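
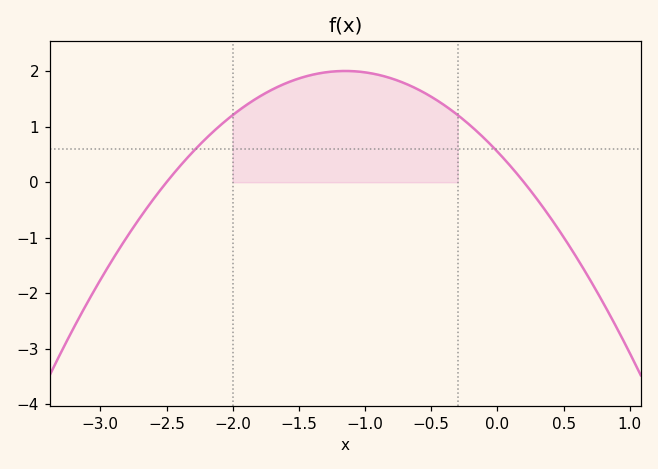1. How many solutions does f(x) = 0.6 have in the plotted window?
2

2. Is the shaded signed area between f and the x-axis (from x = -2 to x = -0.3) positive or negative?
positive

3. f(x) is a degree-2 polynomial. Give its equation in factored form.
y = -1.1(x + 2.5)(x - 0.2)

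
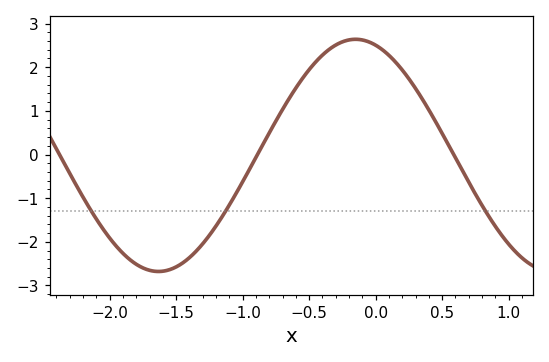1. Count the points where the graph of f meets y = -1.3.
3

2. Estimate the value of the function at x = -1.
-0.6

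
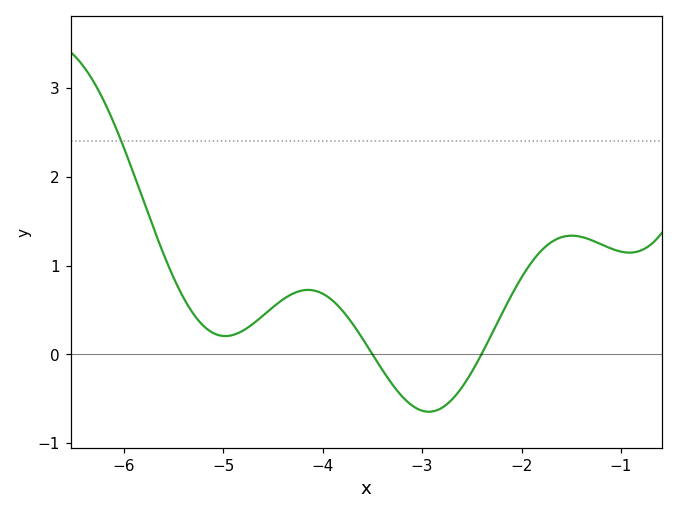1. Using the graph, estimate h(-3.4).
-0.2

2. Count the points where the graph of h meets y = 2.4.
1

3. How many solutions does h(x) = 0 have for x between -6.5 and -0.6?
2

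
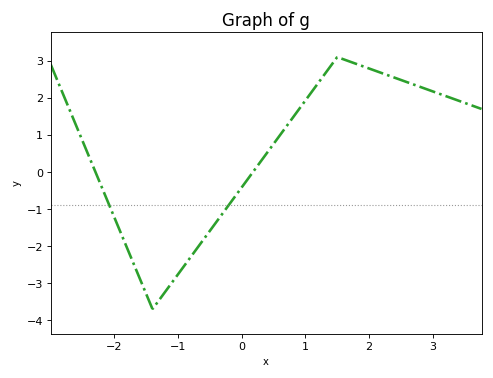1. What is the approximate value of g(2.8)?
2.3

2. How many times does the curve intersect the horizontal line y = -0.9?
2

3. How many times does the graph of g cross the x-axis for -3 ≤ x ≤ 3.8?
2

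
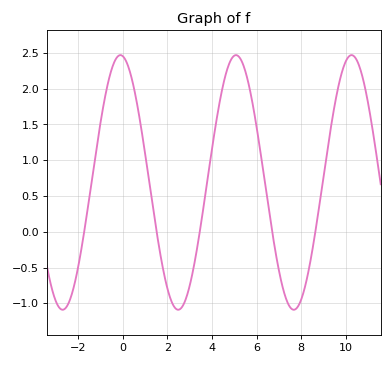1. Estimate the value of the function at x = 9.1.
0.95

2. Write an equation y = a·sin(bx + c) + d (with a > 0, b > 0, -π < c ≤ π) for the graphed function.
y = 1.78sin(1.2x + 1.7) + 0.69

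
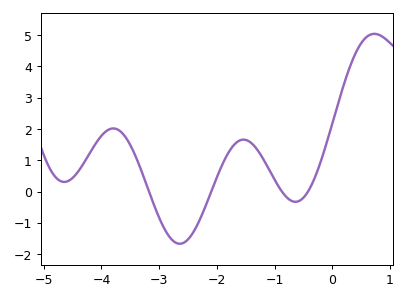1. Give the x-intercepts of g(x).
-3.18, -2.1, -0.873, -0.421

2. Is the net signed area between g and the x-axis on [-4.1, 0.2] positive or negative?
positive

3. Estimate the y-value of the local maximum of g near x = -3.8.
2.02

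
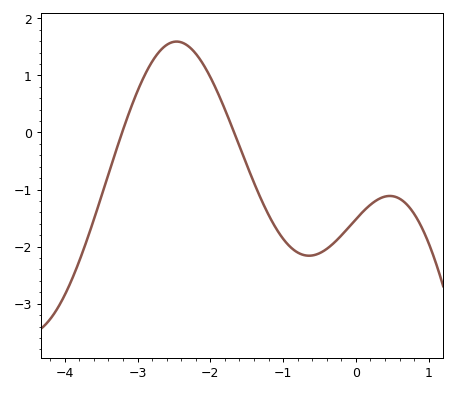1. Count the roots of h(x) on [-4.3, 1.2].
2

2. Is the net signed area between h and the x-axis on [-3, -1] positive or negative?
positive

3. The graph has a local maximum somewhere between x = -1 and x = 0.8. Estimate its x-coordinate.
0.467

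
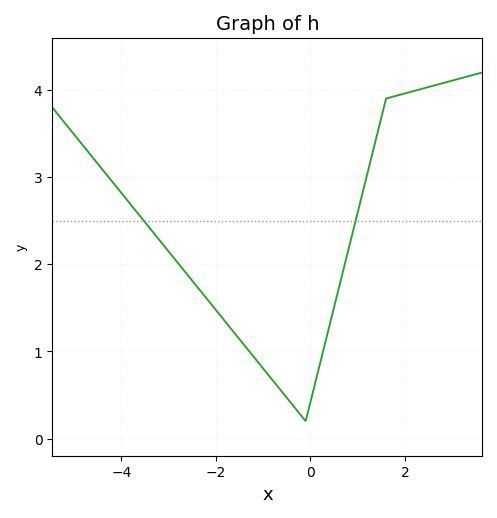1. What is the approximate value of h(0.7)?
1.94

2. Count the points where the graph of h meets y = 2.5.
2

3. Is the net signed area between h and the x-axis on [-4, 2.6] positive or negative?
positive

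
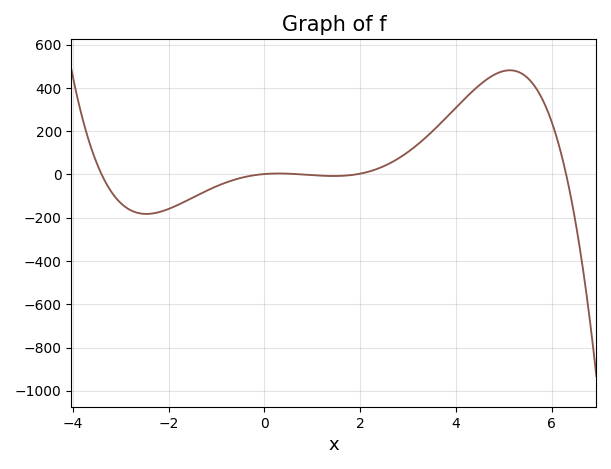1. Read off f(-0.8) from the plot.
-40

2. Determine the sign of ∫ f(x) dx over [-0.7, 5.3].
positive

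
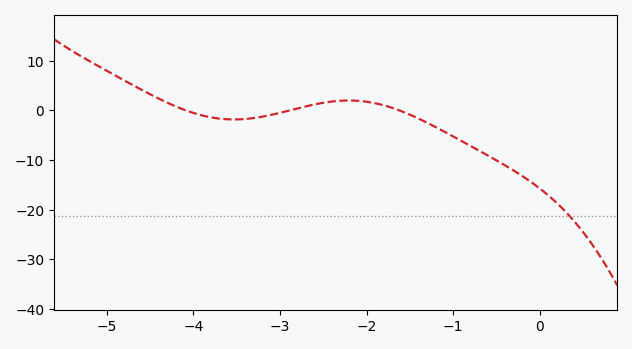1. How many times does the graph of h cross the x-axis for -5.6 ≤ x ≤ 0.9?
3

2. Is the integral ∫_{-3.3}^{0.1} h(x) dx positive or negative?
negative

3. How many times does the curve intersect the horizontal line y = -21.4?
1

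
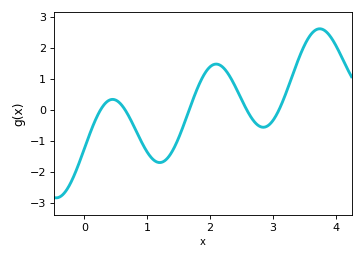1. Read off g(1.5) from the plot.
-0.9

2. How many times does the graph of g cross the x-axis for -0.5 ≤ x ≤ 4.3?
5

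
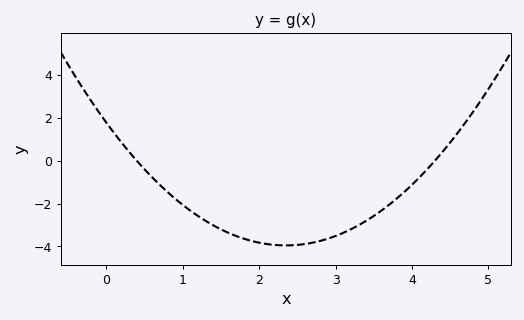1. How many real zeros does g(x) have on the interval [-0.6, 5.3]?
2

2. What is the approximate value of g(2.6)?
-3.89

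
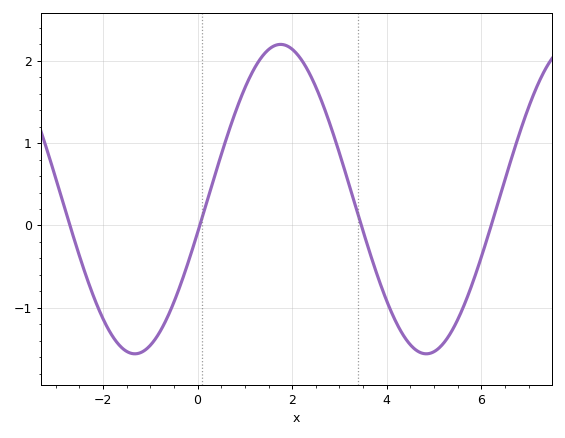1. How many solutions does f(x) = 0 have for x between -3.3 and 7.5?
4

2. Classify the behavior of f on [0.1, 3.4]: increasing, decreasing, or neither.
neither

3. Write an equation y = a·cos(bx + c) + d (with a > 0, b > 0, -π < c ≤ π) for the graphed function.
y = 1.88cos(1.02x - 1.79) + 0.32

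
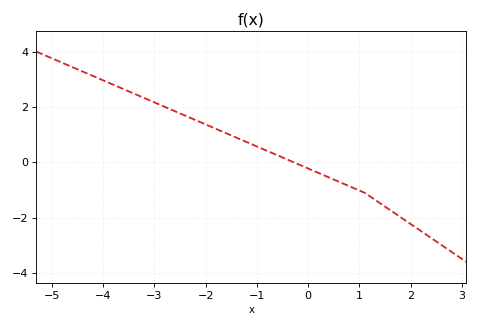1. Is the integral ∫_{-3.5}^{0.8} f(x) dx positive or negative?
positive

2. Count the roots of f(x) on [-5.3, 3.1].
1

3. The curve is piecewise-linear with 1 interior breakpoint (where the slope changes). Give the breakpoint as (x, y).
(1.1, -1.1)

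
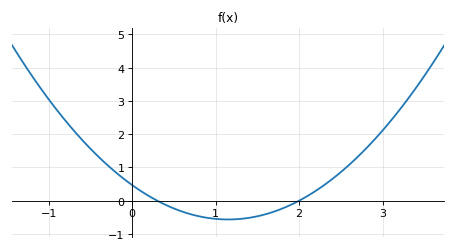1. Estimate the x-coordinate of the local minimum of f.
1.2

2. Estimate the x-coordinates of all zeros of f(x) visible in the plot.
0.3, 2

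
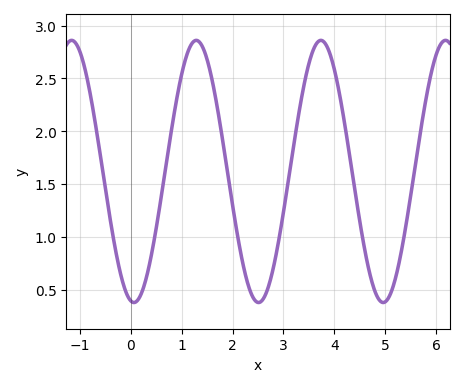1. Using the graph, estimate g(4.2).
2.07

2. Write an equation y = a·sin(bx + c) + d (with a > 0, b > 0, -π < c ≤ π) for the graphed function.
y = 1.24sin(2.57x - 1.74) + 1.62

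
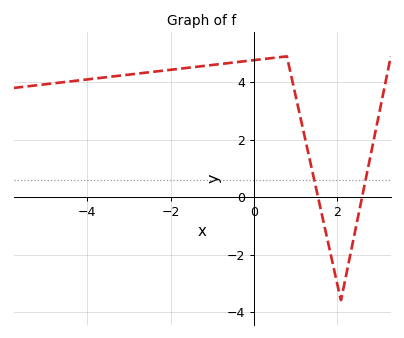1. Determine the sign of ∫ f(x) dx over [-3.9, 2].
positive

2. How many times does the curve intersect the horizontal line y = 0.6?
2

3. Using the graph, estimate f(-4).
4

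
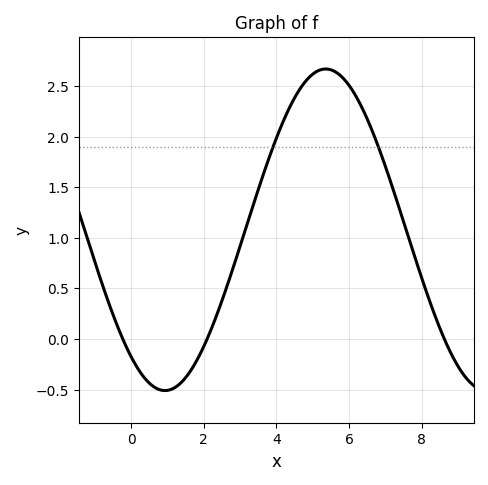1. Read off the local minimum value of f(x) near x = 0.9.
-0.5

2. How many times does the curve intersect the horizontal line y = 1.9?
2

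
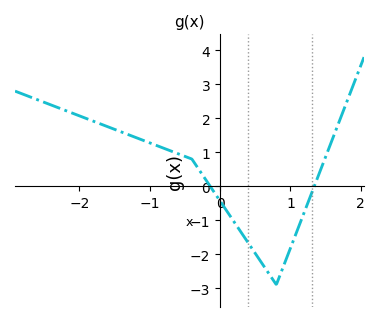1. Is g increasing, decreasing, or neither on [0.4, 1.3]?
neither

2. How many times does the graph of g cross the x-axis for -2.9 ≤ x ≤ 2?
2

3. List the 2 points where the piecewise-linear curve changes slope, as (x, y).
(-0.4, 0.8); (0.8, -2.9)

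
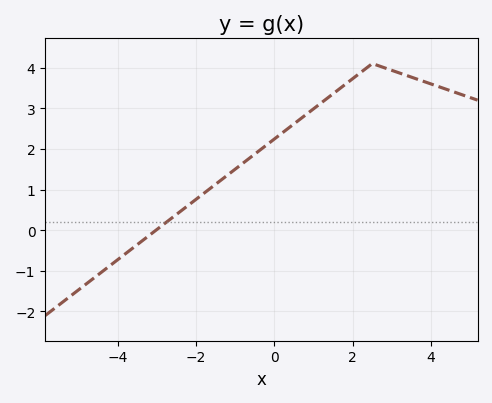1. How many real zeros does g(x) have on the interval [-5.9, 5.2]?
1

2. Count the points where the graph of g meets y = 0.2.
1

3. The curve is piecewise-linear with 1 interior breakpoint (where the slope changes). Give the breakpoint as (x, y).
(2.5, 4.1)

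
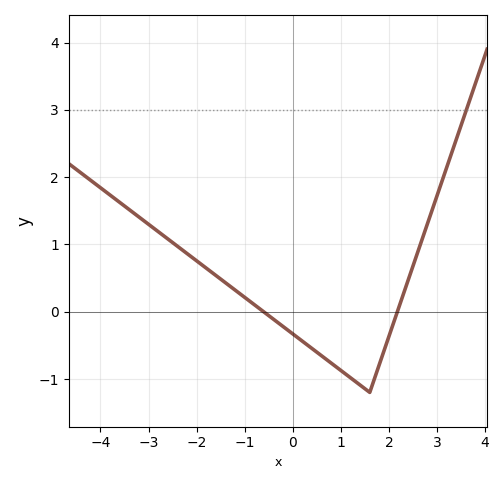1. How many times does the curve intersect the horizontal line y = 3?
1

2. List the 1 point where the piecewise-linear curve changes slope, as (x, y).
(1.6, -1.2)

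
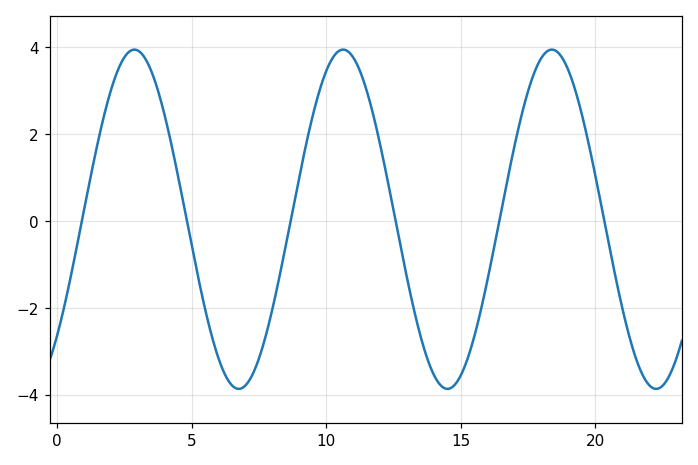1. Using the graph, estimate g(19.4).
2.72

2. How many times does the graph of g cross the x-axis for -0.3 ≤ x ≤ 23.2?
6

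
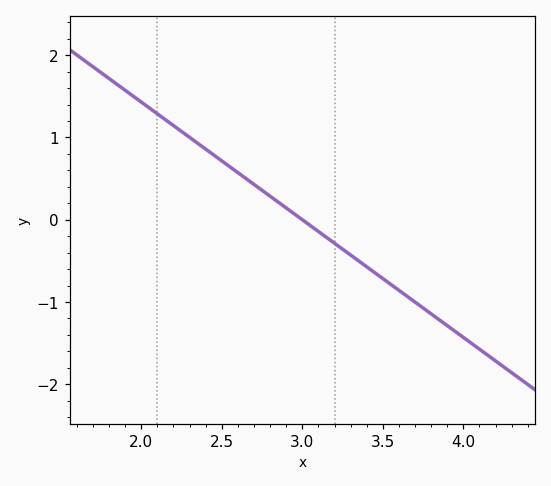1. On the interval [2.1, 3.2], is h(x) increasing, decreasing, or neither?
decreasing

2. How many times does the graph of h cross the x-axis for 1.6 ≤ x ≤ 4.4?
1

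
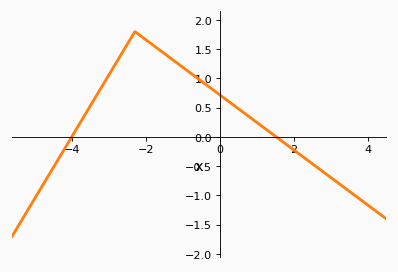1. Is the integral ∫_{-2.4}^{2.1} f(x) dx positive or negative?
positive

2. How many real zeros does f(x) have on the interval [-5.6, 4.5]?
2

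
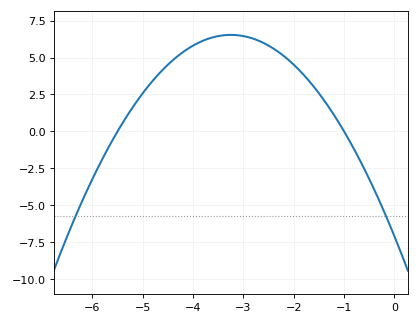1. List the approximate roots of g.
-5.5, -1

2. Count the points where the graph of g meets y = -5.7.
2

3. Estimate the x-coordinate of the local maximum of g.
-3.2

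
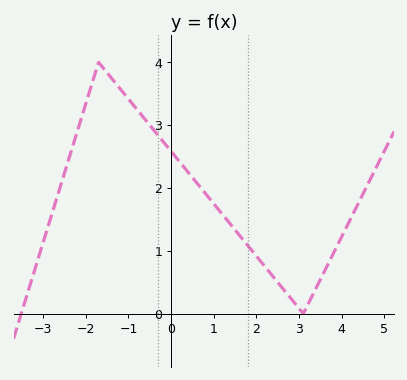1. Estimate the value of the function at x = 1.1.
1.7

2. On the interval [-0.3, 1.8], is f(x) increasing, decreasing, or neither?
decreasing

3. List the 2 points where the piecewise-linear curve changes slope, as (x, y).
(-1.7, 4); (3.1, 0)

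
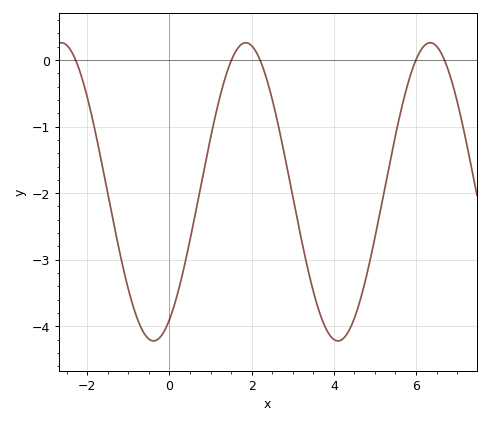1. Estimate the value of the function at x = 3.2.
-2.66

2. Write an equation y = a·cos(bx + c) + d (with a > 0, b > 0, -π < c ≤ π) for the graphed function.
y = 2.24cos(1.4x - 2.6) - 1.98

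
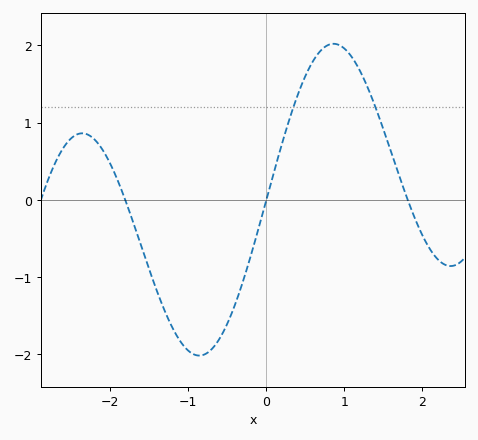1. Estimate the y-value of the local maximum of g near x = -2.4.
0.86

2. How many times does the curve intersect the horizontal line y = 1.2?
2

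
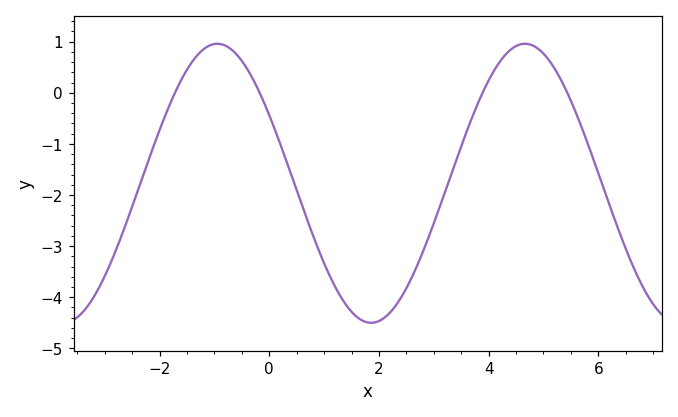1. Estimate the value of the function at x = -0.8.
0.9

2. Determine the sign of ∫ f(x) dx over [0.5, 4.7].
negative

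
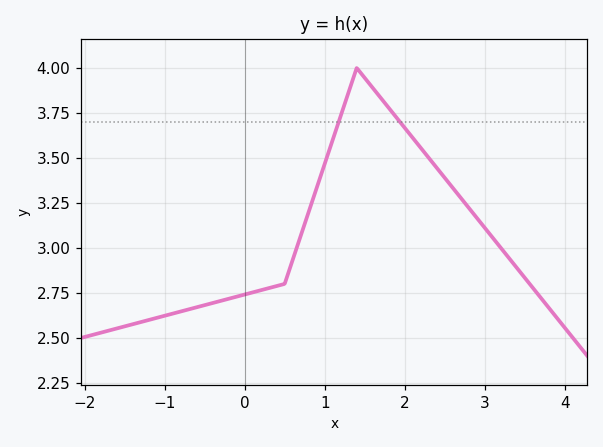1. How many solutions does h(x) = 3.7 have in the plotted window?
2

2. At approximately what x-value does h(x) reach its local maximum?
1.4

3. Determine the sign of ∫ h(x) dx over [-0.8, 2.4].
positive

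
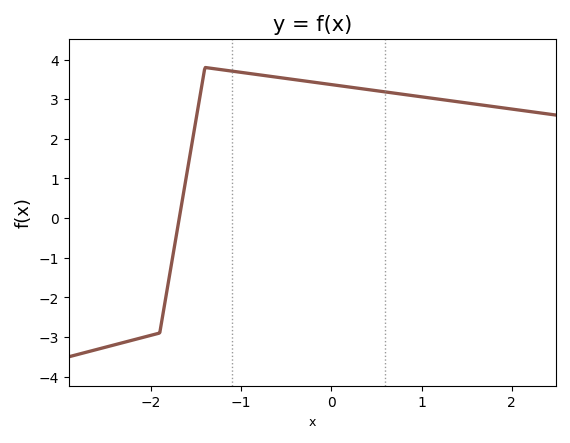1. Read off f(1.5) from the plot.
2.9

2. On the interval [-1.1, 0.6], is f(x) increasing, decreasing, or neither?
decreasing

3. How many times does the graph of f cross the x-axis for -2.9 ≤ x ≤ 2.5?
1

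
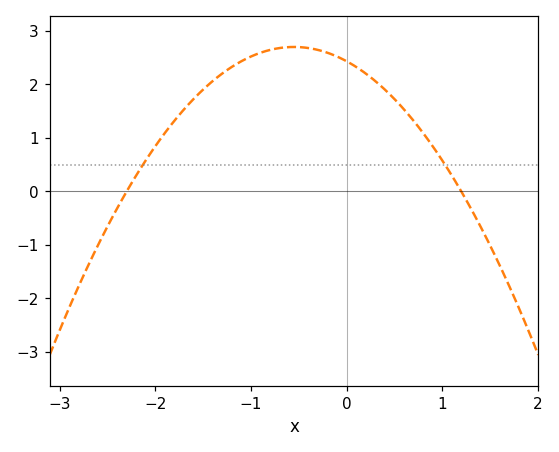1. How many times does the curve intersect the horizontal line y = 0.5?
2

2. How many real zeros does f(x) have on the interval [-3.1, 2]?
2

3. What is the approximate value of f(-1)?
2.52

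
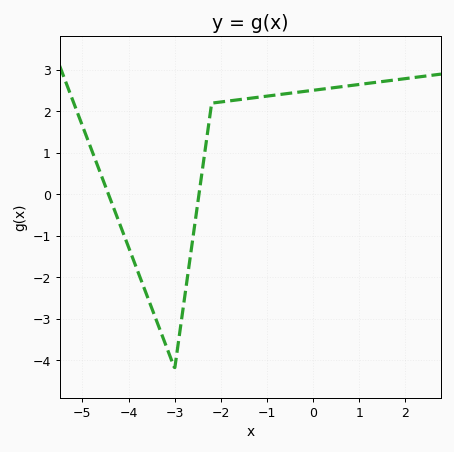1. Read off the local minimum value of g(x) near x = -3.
-4.19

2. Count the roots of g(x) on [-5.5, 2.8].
2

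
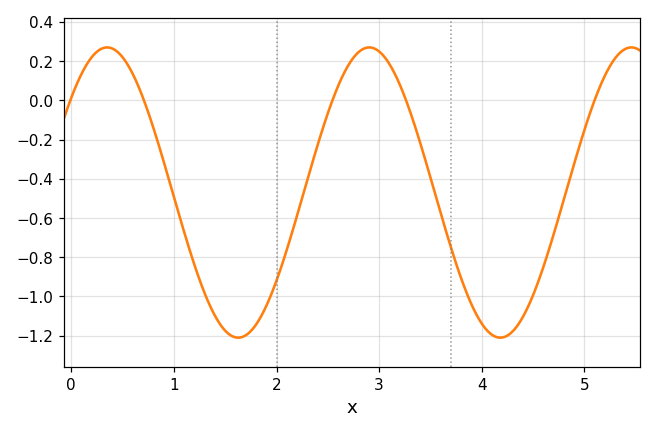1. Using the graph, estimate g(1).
-0.5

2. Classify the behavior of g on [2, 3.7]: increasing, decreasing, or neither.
neither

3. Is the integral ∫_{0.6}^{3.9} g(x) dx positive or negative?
negative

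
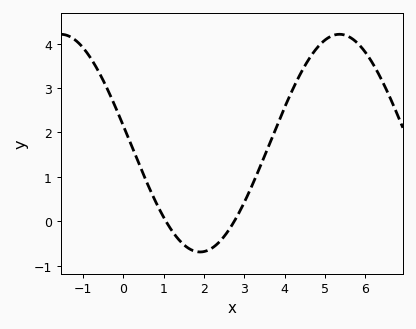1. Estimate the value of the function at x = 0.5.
1.1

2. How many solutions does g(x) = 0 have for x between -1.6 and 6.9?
2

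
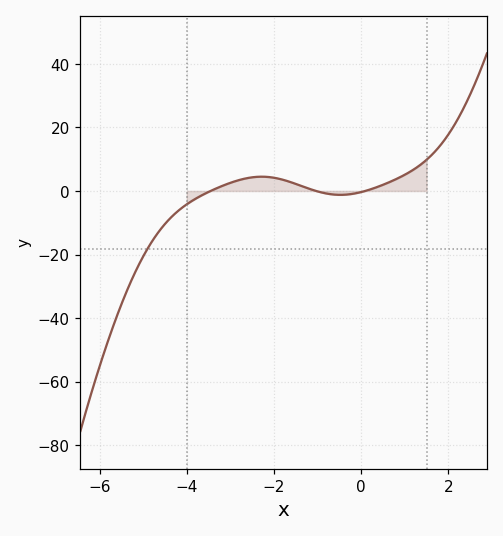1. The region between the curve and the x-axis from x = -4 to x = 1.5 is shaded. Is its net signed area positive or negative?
positive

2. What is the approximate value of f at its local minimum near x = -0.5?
-1.22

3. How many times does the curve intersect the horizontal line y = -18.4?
1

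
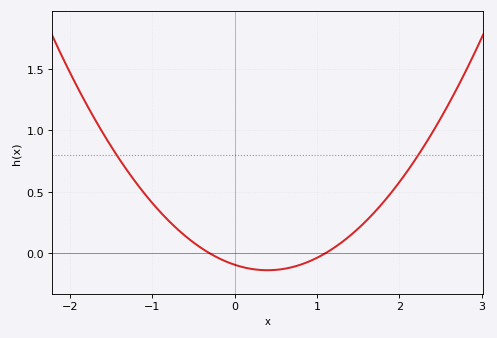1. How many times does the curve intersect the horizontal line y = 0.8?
2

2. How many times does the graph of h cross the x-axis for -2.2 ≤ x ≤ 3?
2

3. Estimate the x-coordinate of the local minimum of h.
0.4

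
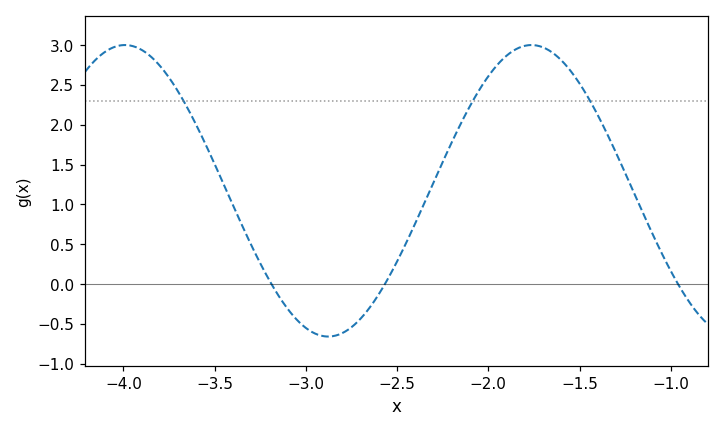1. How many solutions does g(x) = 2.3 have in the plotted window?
3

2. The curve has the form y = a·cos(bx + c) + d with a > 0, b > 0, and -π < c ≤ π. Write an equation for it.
y = 1.83cos(2.82x - 1.31) + 1.17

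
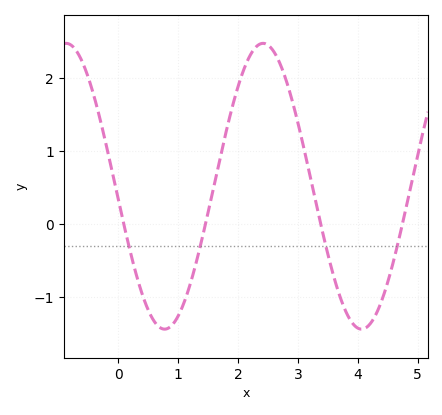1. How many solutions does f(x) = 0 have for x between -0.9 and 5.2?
4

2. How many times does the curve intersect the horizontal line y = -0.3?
4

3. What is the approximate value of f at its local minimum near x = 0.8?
-1.4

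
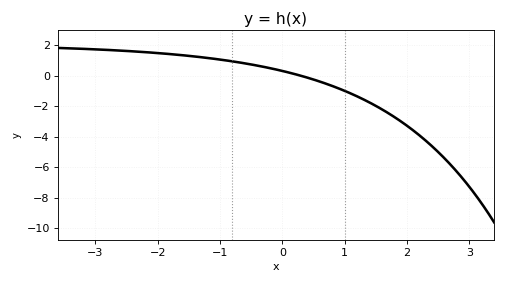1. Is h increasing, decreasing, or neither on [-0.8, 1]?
decreasing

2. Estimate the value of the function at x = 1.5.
-2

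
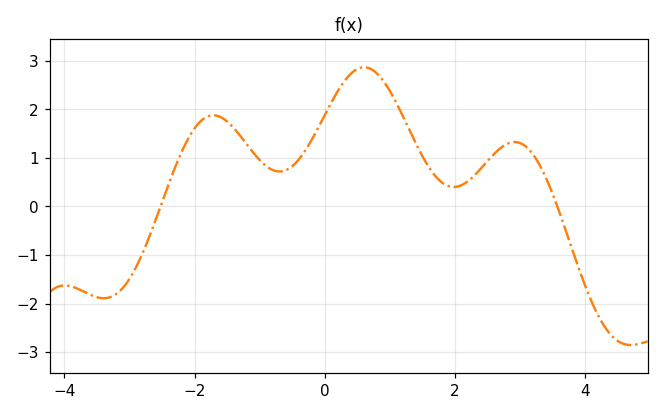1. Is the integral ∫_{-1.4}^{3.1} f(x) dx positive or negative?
positive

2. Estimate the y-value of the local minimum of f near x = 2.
0.4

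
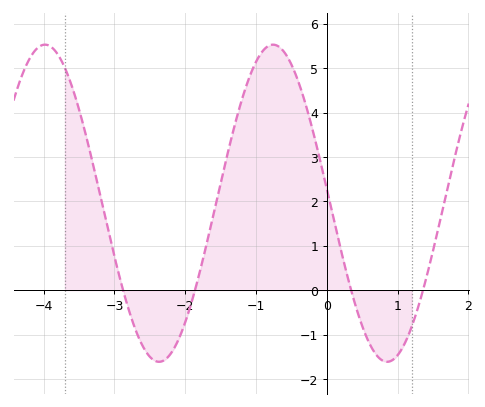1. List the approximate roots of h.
-2.9, -1.9, 0.3, 1.4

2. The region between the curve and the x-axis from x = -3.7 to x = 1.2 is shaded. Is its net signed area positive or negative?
positive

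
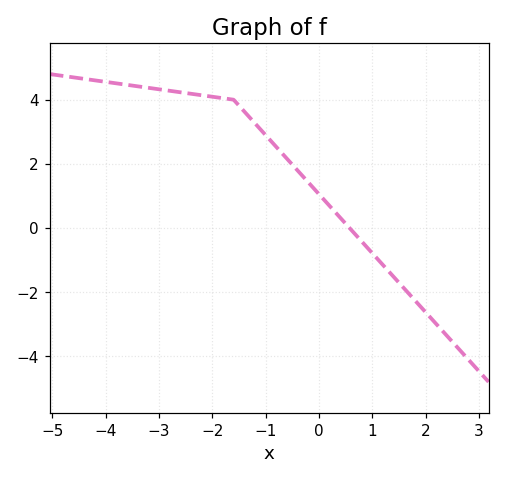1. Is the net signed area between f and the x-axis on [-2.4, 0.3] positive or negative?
positive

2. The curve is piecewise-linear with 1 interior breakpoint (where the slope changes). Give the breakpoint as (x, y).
(-1.6, 4)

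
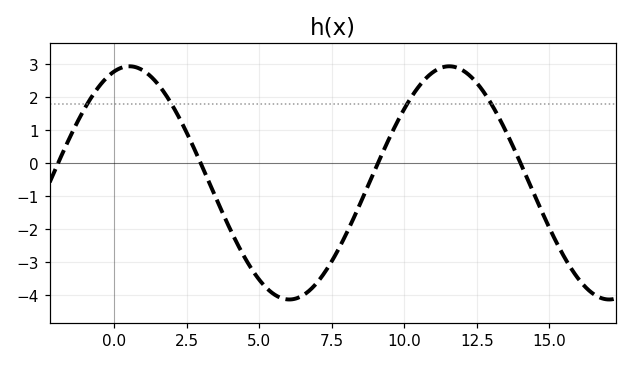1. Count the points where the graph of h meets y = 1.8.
4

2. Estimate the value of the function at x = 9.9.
1.5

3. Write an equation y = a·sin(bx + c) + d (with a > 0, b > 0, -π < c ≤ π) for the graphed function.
y = 3.54sin(0.57x + 1.3) - 0.6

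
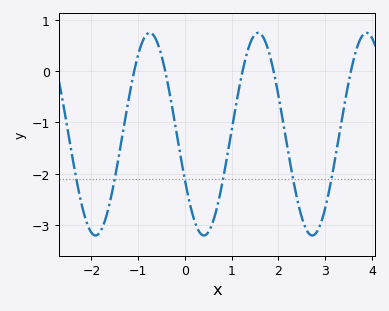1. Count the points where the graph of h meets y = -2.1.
6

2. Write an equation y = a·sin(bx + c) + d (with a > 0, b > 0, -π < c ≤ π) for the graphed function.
y = 1.98sin(2.7x - 2.7) - 1.23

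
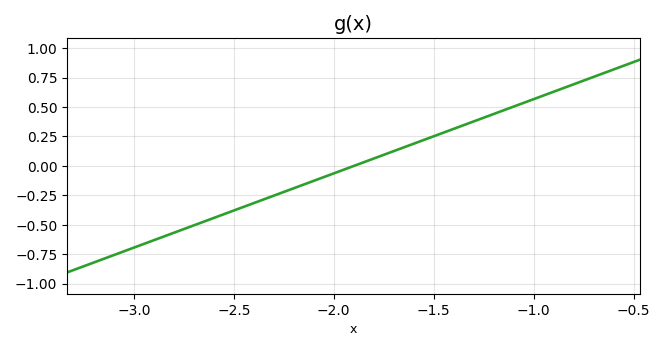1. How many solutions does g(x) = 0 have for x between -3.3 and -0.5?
1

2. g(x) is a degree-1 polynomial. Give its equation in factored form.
y = 0.63(x + 1.9)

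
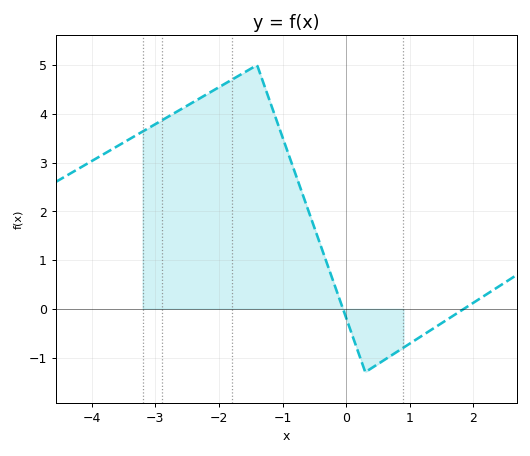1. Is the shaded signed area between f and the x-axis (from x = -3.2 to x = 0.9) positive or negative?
positive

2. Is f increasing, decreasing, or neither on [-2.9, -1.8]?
increasing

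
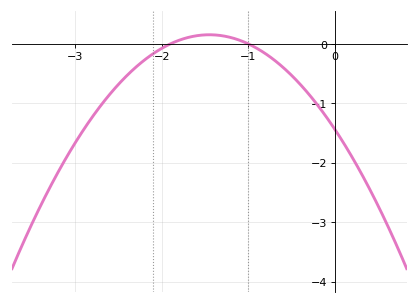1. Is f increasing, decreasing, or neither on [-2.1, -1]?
neither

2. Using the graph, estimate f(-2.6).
-0.9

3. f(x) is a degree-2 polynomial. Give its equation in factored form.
y = -0.76(x + 1.9)(x + 1)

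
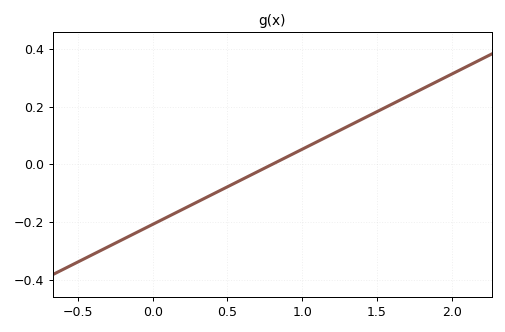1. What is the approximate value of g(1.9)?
0.286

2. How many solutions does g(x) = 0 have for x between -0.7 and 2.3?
1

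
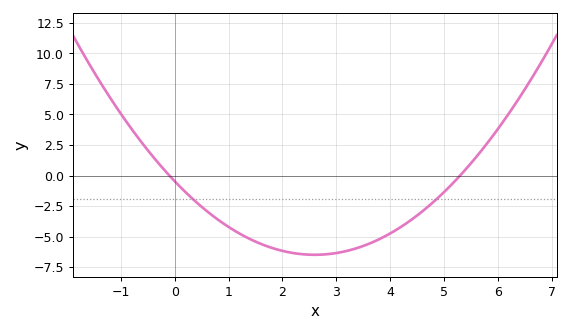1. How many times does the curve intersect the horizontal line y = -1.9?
2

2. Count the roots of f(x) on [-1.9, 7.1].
2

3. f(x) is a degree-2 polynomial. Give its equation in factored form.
y = 0.89(x + 0.1)(x - 5.3)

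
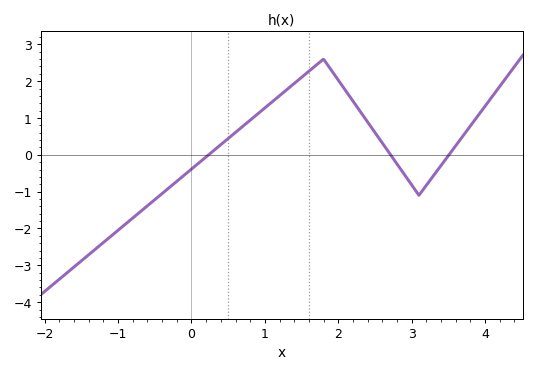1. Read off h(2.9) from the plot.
-0.531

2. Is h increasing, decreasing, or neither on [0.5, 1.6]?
increasing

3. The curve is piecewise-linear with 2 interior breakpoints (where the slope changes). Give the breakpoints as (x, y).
(1.8, 2.6); (3.1, -1.1)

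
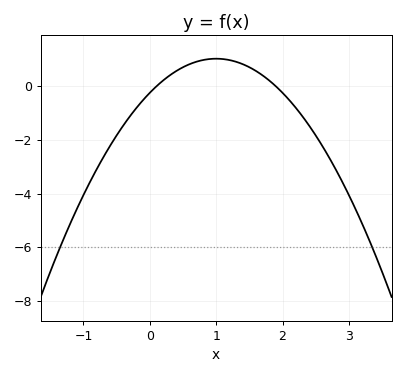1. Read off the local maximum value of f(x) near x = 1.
1.03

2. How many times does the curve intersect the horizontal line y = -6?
2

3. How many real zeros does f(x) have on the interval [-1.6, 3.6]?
2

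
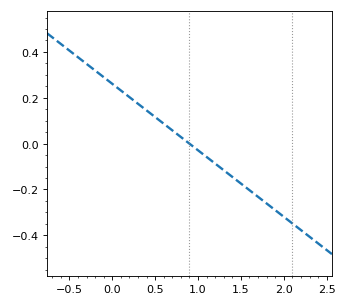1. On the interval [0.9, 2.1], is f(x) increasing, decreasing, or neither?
decreasing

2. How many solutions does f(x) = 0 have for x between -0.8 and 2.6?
1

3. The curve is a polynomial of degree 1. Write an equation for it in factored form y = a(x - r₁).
y = -0.29(x - 0.9)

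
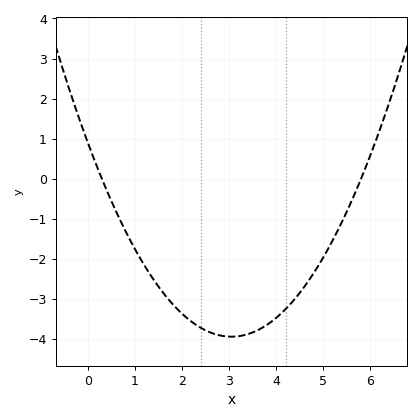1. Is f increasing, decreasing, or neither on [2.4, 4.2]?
neither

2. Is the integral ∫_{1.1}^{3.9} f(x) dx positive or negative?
negative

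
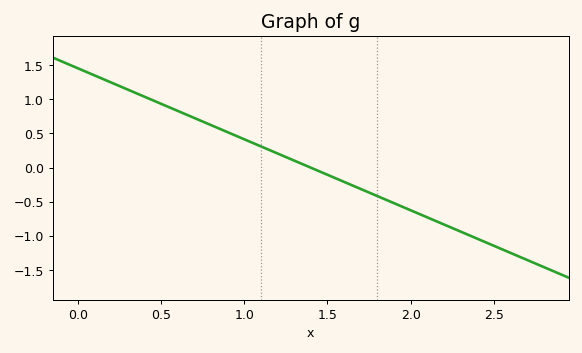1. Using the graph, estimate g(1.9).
-0.52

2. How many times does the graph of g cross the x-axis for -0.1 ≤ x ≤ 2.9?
1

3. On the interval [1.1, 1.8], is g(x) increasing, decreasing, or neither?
decreasing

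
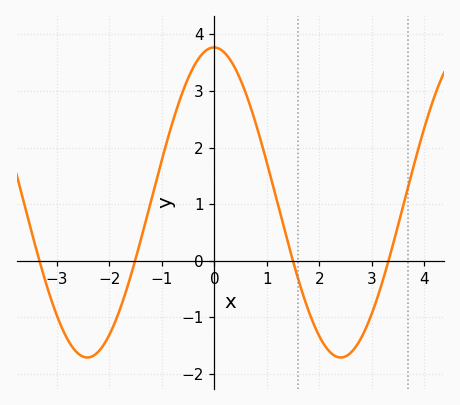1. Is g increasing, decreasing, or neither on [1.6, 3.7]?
neither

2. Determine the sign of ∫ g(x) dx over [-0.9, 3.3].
positive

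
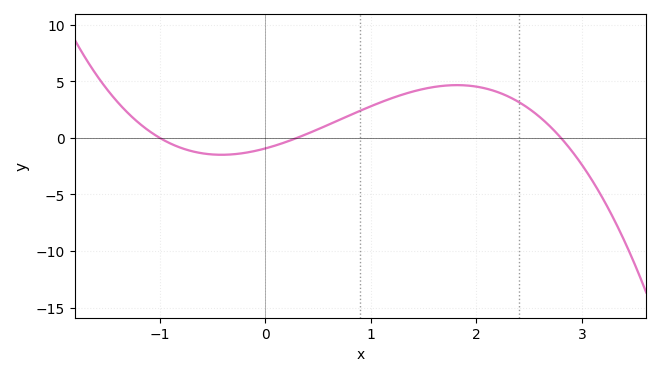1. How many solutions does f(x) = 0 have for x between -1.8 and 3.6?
3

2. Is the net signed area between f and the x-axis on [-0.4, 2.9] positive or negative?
positive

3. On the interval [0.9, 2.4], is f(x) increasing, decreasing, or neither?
neither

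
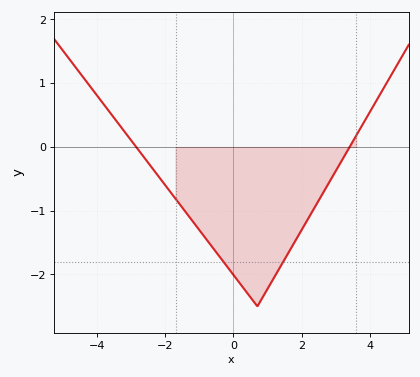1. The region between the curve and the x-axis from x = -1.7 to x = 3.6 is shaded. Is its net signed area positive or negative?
negative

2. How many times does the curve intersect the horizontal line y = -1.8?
2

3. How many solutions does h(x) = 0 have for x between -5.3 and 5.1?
2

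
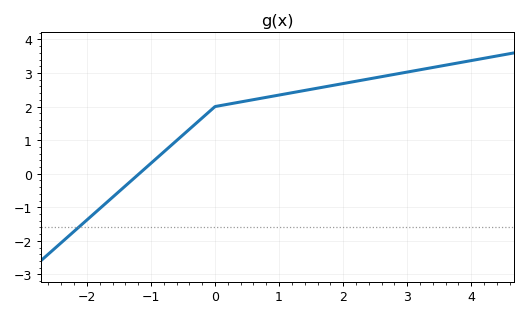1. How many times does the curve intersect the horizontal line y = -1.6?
1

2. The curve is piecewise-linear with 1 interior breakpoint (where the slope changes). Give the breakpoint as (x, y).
(0, 2)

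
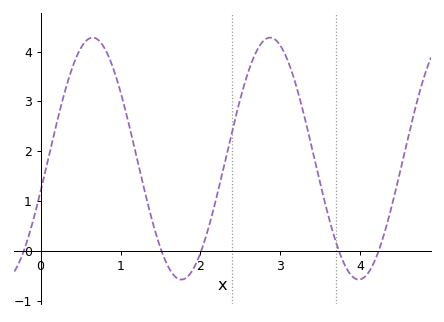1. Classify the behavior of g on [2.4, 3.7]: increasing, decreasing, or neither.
neither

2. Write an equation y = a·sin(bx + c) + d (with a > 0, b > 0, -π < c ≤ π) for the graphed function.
y = 2.43sin(2.8x - 0.27) + 1.85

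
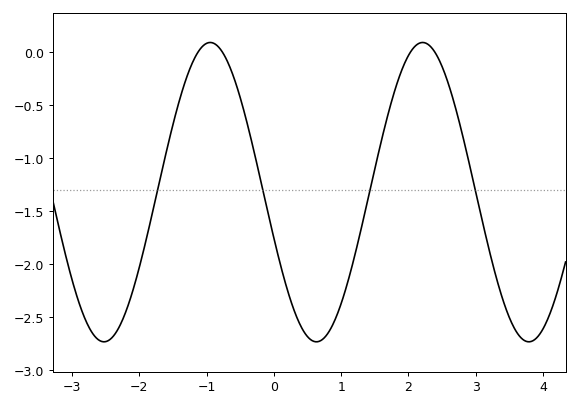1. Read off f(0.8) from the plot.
-2.65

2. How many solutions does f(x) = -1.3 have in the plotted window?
4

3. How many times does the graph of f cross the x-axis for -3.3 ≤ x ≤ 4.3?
4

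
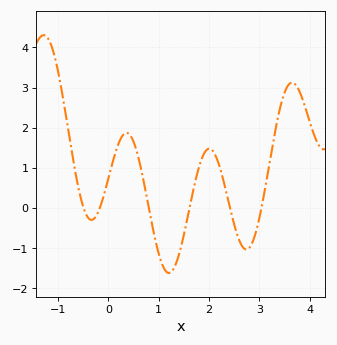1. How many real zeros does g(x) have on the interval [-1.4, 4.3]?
6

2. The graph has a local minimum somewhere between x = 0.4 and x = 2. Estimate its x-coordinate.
1.2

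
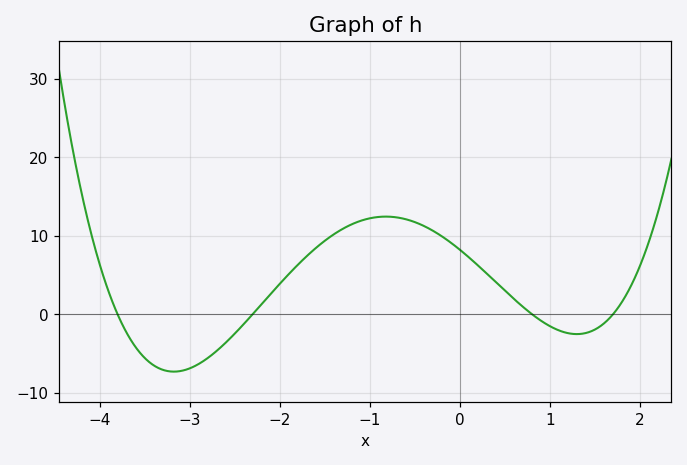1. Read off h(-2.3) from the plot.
0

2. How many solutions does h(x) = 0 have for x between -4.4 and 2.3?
4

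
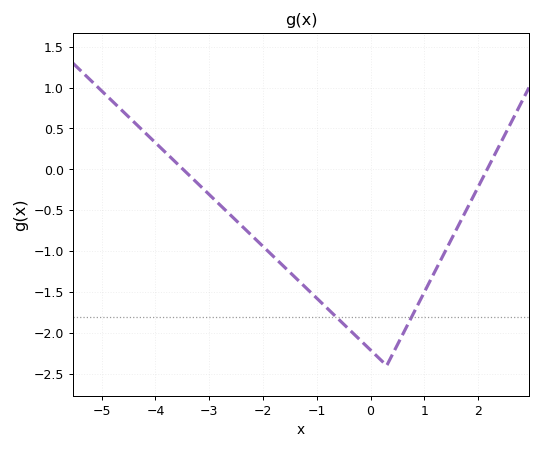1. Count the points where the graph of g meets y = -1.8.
2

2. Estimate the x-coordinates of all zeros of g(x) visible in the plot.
-3.4, 2.2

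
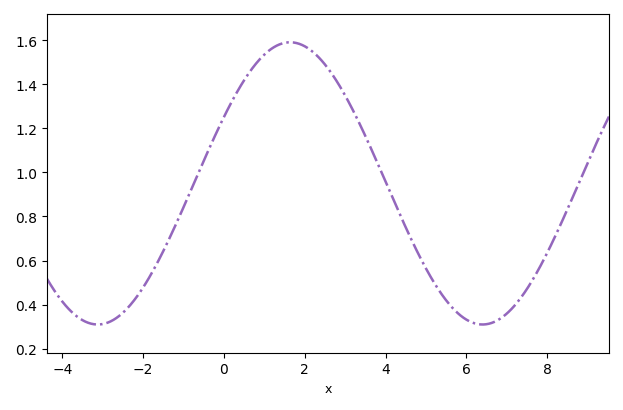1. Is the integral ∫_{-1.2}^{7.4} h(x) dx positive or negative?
positive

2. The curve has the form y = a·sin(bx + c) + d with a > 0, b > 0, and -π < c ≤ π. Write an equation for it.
y = 0.64sin(0.66x + 0.49) + 0.95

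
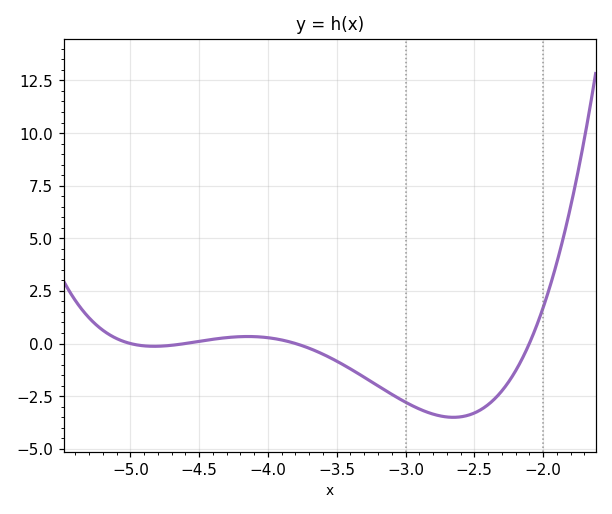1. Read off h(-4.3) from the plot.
0.28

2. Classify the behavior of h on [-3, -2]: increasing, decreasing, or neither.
neither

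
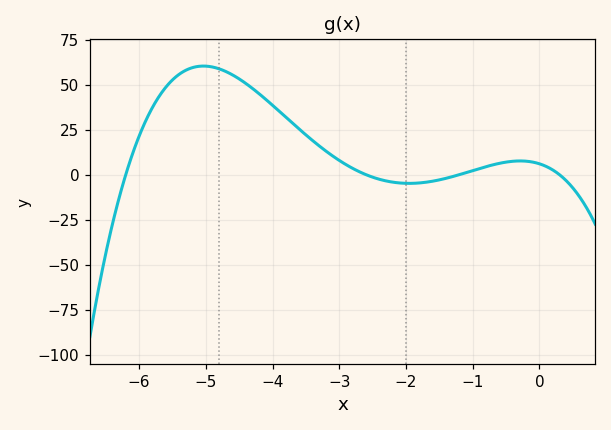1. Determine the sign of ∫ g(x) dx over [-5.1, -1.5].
positive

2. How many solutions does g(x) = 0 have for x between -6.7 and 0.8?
4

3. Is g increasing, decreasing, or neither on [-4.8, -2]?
decreasing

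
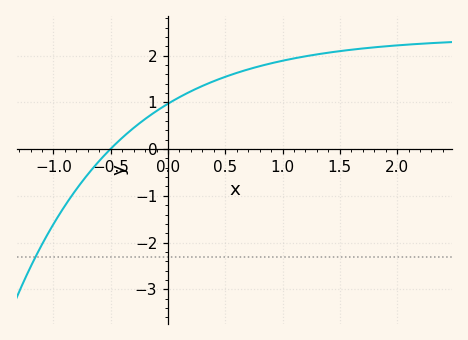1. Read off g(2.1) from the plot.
2.24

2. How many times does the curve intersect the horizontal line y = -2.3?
1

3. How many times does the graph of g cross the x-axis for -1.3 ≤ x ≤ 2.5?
1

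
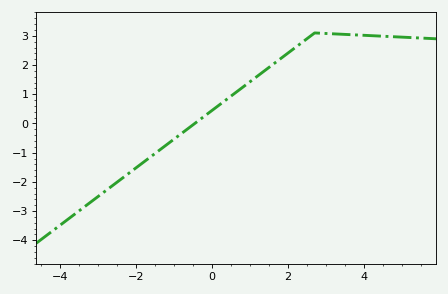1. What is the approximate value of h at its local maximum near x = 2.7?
3.1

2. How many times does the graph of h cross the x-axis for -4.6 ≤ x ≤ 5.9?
1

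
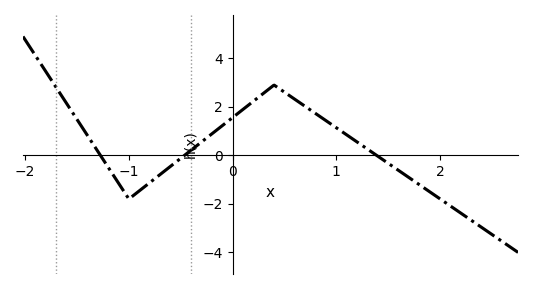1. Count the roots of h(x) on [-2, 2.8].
3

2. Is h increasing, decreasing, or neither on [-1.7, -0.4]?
neither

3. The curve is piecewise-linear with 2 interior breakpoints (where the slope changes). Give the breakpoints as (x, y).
(-1, -1.8); (0.4, 2.9)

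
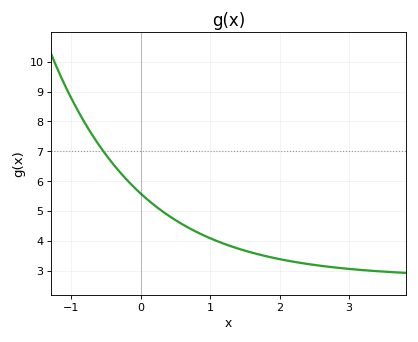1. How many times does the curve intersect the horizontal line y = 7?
1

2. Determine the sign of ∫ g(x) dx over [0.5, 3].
positive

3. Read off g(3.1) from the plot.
3.05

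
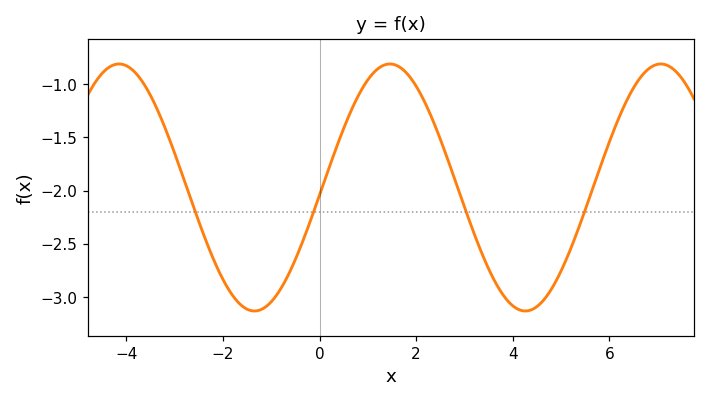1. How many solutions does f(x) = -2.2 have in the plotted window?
4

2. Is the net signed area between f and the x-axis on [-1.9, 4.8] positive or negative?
negative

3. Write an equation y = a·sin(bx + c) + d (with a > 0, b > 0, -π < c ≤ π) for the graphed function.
y = 1.16sin(1.12x - 0.06) - 1.97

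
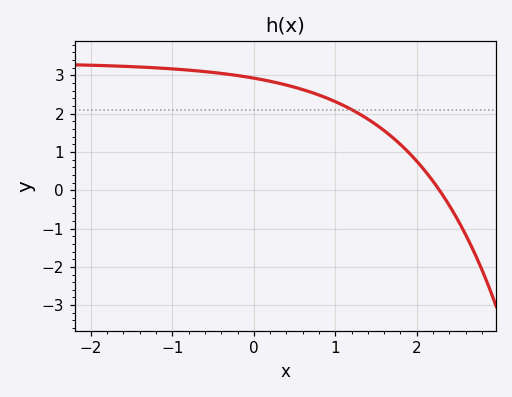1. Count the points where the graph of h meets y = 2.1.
1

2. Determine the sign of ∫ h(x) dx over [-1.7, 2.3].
positive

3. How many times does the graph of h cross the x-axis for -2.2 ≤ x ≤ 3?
1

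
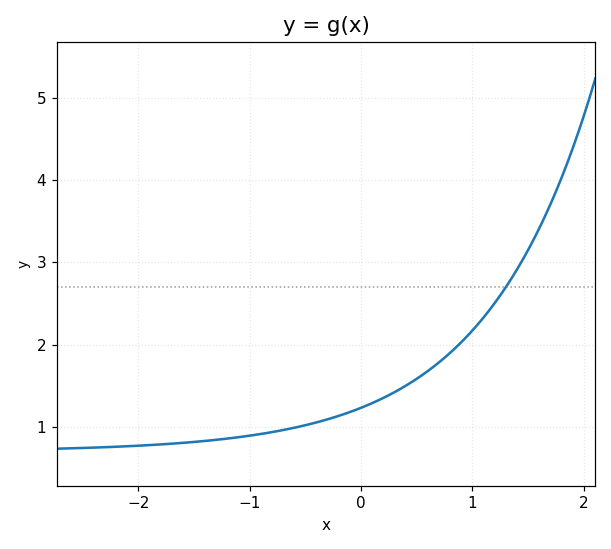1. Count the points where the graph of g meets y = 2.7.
1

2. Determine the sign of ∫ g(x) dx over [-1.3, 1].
positive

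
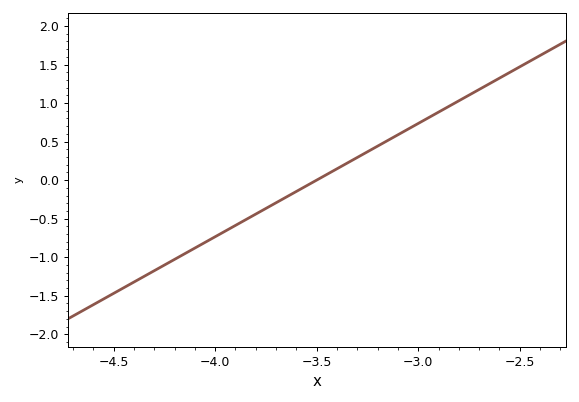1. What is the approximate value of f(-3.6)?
-0.15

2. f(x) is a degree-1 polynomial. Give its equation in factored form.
y = 1.47(x + 3.5)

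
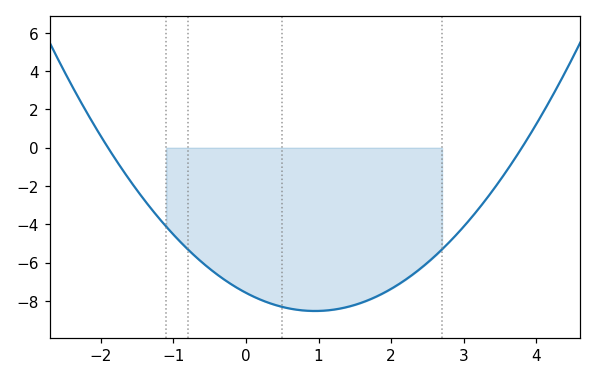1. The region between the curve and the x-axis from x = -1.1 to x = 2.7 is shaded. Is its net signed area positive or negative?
negative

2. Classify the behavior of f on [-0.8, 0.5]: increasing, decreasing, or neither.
decreasing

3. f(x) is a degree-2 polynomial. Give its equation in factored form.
y = 1.05(x + 1.9)(x - 3.8)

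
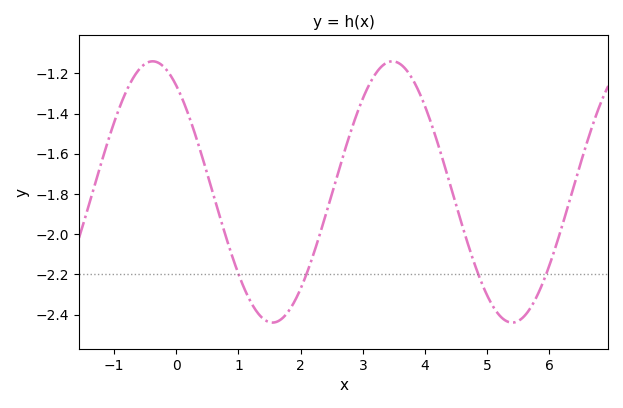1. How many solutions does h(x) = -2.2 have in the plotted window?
4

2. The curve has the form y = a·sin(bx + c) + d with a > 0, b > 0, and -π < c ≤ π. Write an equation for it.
y = 0.65sin(1.63x + 2.19) - 1.79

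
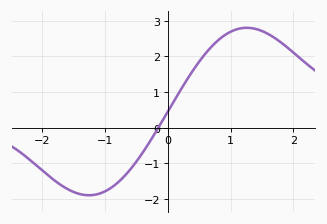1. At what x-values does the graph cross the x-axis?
-0.15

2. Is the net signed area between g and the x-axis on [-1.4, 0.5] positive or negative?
negative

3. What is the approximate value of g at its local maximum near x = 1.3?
2.8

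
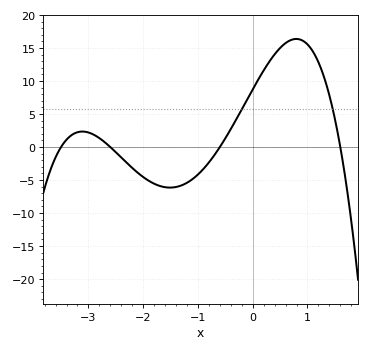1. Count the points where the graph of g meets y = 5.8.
2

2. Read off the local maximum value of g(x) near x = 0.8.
16.4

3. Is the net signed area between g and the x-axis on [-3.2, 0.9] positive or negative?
positive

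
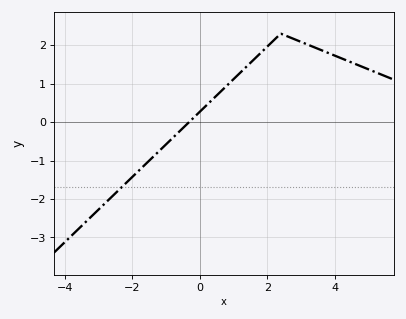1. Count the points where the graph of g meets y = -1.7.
1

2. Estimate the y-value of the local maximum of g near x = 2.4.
2.3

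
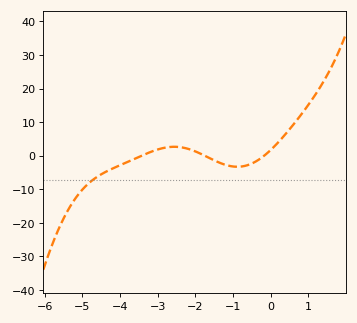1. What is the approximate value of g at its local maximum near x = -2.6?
2.64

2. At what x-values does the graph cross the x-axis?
-3.42, -1.75, -0.168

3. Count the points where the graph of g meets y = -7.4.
1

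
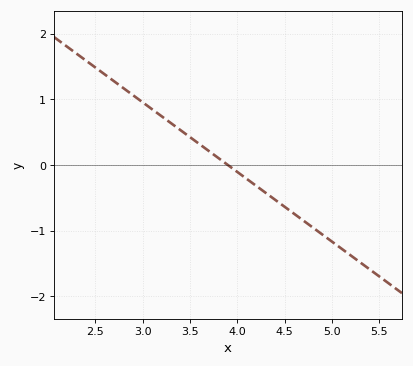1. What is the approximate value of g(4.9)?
-1.06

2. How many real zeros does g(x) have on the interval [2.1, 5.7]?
1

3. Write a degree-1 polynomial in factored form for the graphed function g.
y = -1.06(x - 3.9)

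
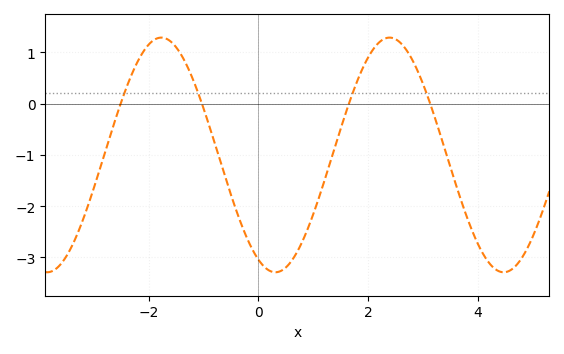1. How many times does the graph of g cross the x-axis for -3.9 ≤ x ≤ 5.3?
4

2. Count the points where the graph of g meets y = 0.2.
4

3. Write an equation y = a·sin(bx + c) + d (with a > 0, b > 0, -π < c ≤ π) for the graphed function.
y = 2.29sin(1.5x - 2) - 1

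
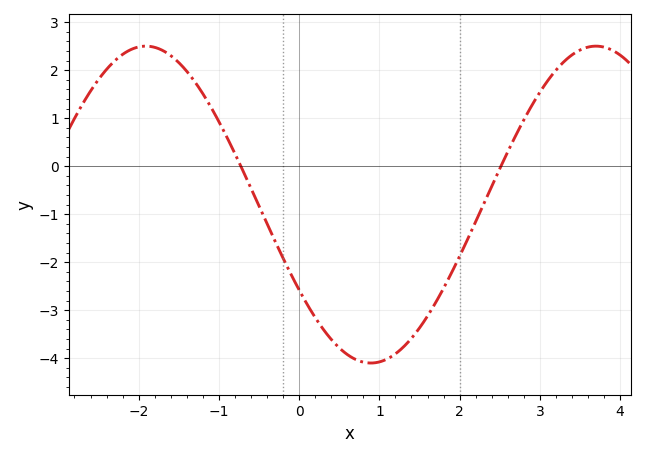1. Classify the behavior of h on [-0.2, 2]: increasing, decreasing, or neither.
neither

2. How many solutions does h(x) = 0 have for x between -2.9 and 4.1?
2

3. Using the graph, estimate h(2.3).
-0.8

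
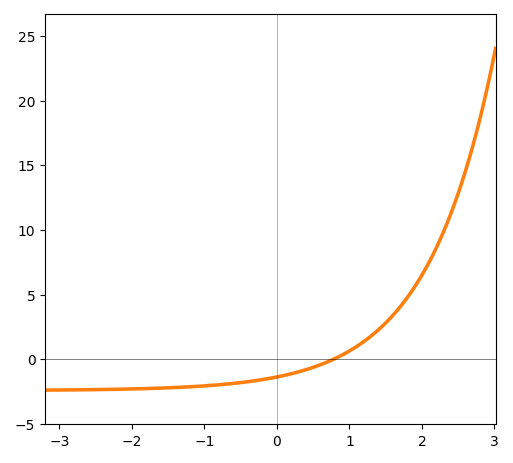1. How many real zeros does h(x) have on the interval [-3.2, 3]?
1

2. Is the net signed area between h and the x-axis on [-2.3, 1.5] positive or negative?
negative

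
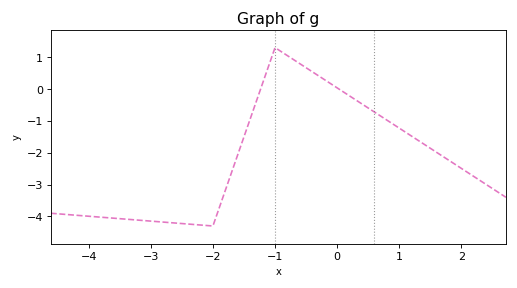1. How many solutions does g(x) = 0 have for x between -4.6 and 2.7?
2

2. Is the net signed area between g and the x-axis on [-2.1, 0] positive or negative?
negative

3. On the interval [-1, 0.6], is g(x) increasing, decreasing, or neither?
decreasing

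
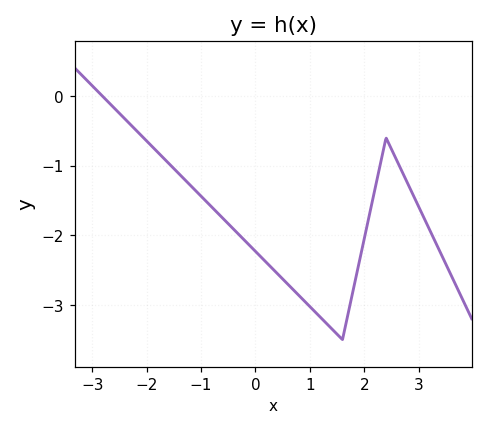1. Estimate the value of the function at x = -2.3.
-0.408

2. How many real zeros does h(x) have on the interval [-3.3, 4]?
1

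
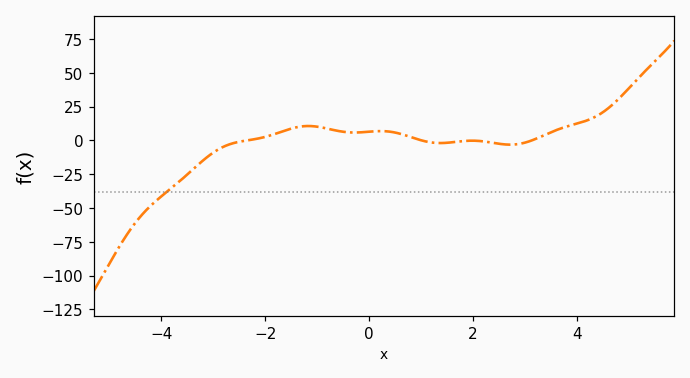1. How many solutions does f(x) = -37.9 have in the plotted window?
1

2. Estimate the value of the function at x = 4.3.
15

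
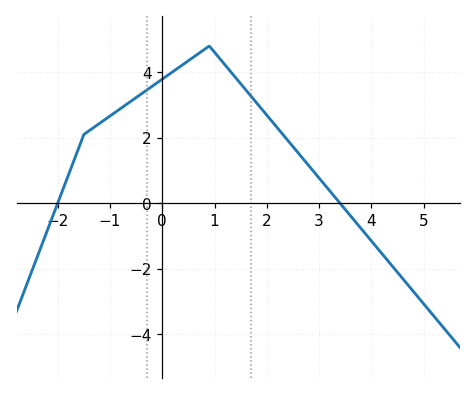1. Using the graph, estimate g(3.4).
0.003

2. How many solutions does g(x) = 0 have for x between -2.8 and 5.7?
2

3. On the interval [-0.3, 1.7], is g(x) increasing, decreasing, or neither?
neither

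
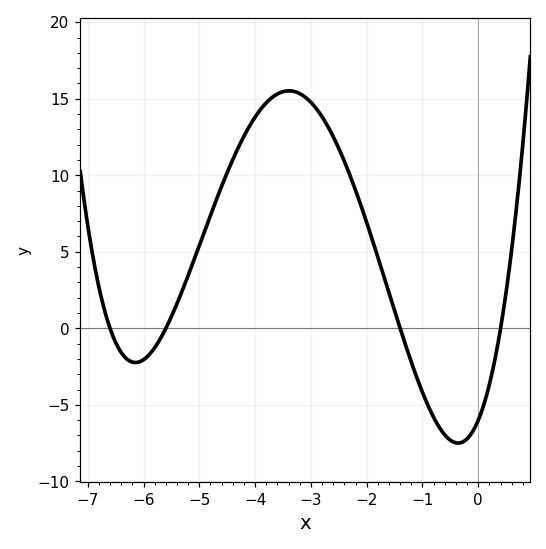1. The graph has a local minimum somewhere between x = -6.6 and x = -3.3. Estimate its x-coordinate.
-6.14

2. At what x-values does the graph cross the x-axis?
-6.6, -5.6, -1.4, 0.4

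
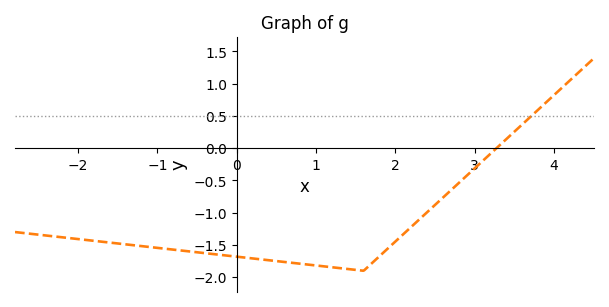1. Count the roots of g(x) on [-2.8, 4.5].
1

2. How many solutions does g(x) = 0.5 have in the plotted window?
1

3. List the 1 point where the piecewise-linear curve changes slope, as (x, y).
(1.6, -1.9)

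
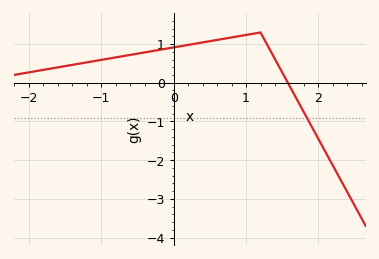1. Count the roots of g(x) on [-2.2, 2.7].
1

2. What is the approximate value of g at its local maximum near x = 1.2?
1.3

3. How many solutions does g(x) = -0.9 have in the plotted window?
1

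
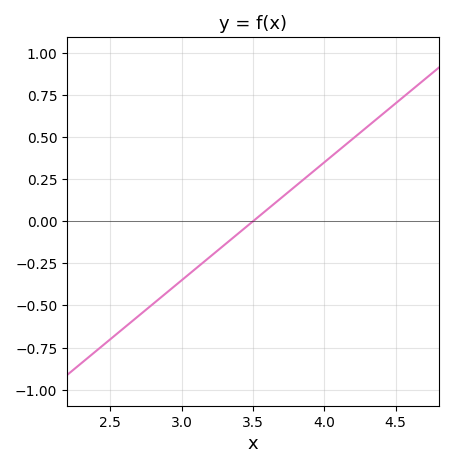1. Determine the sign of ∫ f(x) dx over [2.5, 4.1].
negative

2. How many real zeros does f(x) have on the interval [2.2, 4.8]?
1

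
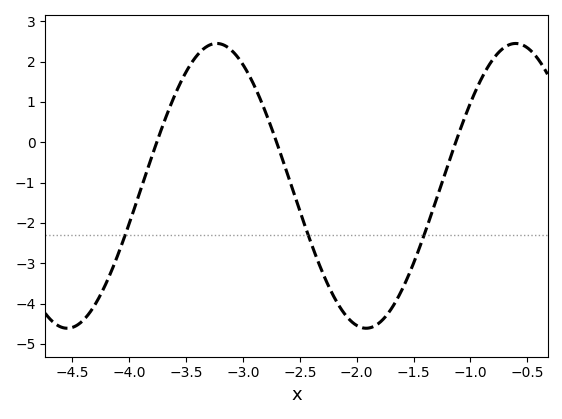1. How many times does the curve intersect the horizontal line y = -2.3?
3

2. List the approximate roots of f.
-3.76, -2.7, -1.13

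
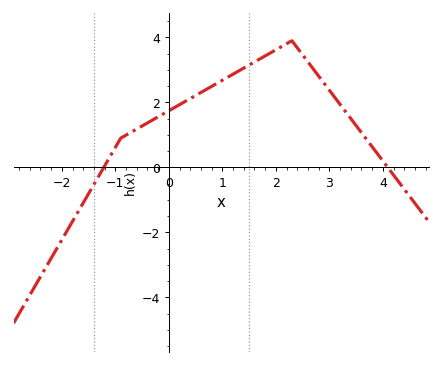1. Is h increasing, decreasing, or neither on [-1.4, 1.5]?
increasing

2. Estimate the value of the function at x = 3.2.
1.94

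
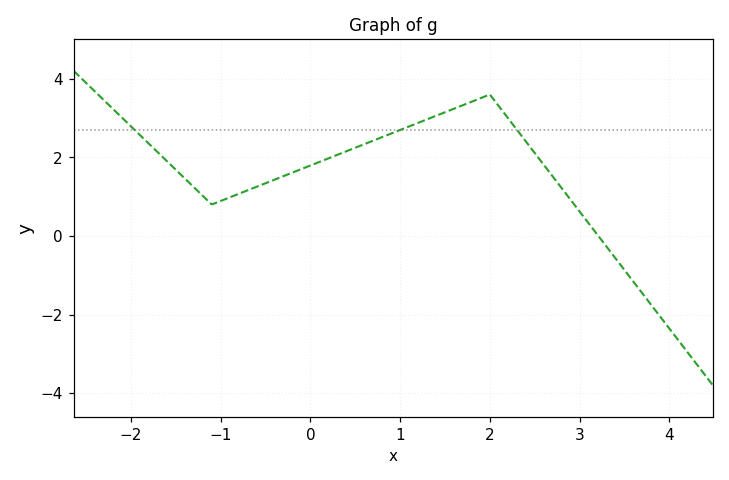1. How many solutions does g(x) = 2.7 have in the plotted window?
3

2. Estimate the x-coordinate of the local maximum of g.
2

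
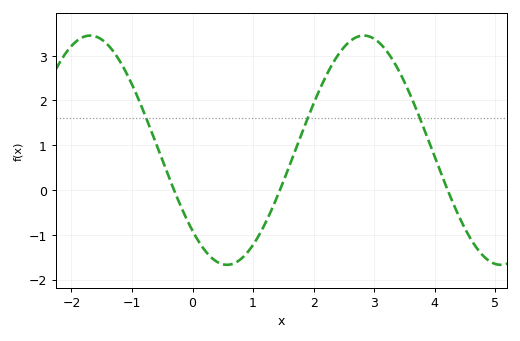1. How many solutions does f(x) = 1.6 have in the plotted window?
3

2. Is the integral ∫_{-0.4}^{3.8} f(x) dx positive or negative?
positive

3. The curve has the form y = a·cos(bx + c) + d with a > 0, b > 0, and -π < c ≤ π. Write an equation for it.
y = 2.56cos(1.39x + 2.35) + 0.89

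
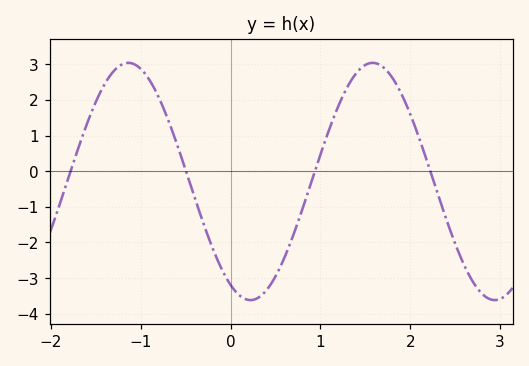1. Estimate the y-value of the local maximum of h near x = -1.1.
3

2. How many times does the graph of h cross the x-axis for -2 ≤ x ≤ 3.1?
4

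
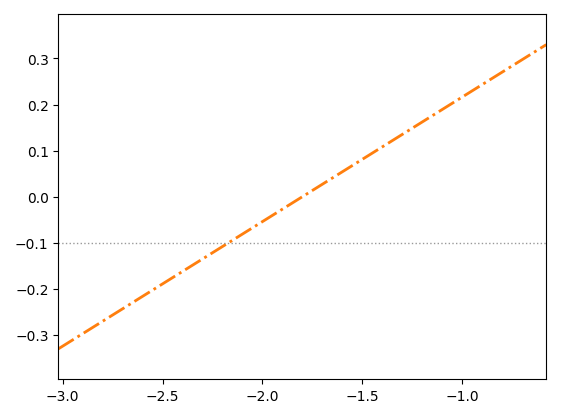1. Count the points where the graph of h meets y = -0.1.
1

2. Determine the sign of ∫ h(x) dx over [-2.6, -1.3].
negative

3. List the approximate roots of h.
-1.8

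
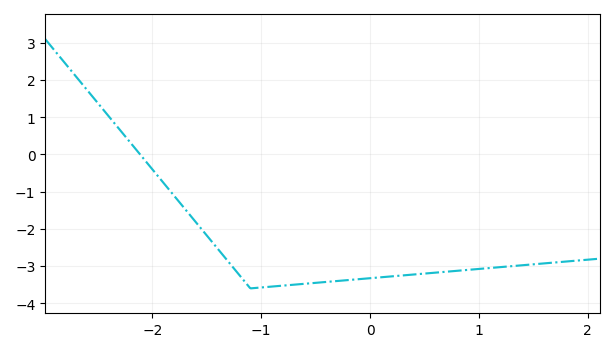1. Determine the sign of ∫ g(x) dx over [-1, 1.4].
negative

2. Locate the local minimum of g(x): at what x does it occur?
-1.1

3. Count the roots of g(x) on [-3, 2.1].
1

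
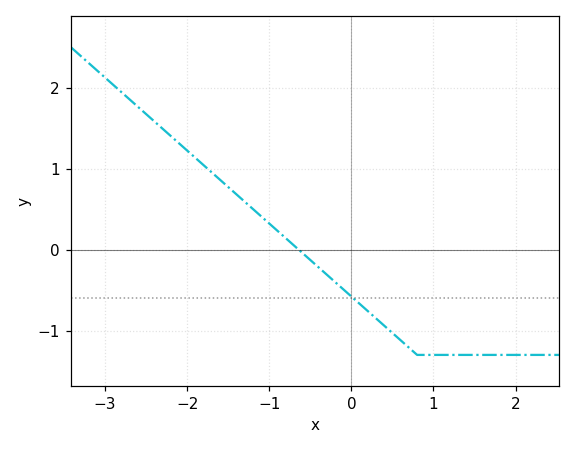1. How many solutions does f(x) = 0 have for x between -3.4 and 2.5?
1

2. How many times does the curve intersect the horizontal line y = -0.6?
1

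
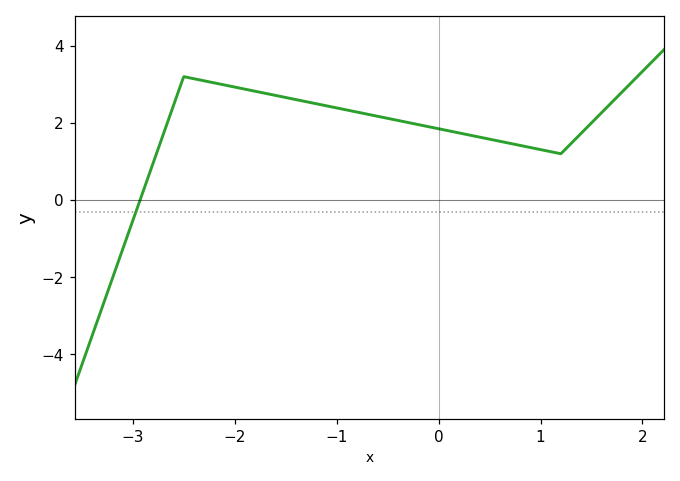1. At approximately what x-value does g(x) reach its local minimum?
1.2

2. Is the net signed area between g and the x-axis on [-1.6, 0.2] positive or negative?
positive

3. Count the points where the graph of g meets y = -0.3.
1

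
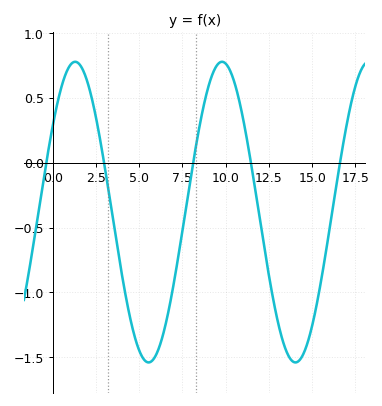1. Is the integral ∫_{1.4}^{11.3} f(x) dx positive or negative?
negative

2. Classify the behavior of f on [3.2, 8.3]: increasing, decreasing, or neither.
neither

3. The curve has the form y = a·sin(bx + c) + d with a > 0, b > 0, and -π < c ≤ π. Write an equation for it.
y = 1.16sin(0.74x + 0.612) - 0.38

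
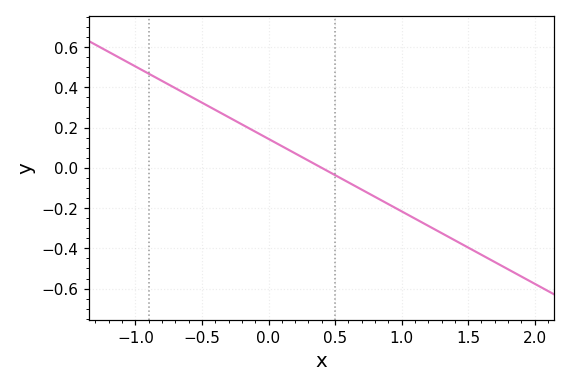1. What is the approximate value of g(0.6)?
-0.08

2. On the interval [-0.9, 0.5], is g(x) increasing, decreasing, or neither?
decreasing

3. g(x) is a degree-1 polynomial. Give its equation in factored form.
y = -0.36(x - 0.4)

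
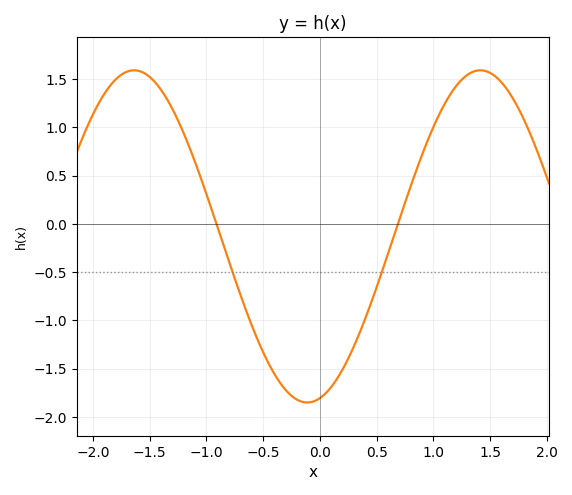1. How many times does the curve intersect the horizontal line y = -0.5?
2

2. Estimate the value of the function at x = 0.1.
-1.7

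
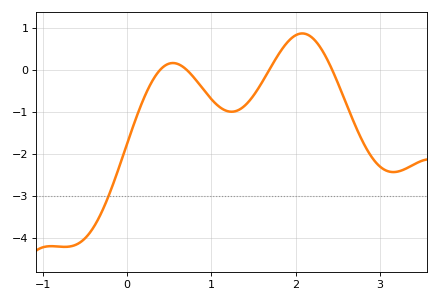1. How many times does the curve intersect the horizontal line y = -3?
1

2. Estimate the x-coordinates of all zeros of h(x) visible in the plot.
0.392, 0.705, 1.69, 2.43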